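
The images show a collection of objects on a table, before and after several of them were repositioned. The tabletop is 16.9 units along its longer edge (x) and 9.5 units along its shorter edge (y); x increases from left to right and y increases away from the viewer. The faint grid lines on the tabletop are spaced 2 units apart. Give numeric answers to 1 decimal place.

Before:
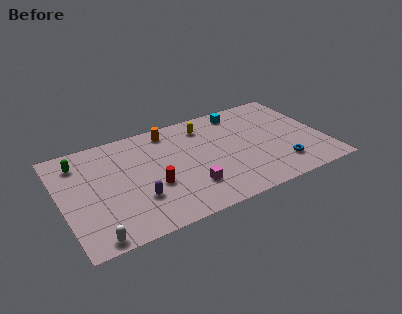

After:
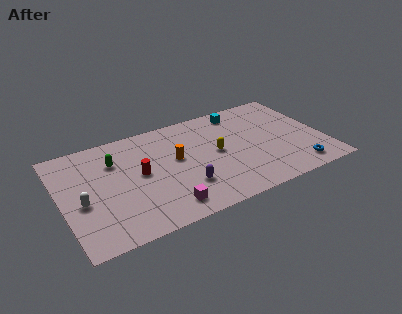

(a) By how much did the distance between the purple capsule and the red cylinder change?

+2.2

Before: roughly 1.3 units apart; after: 3.5. That's 2.2 units further apart.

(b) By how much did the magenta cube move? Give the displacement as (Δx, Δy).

(-1.7, -1.0)

The magenta cube started near (7.9, 2.5) and ended near (6.2, 1.5).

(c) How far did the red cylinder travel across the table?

1.6

The red cylinder moved from about (5.7, 3.6) to (5.0, 5.0), a distance of √(0.7² + 1.4²) ≈ 1.6.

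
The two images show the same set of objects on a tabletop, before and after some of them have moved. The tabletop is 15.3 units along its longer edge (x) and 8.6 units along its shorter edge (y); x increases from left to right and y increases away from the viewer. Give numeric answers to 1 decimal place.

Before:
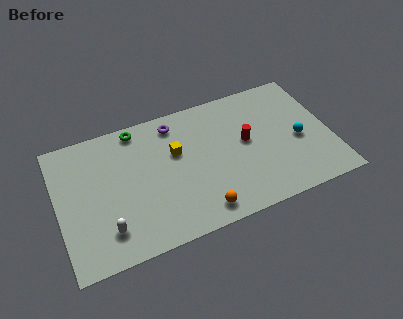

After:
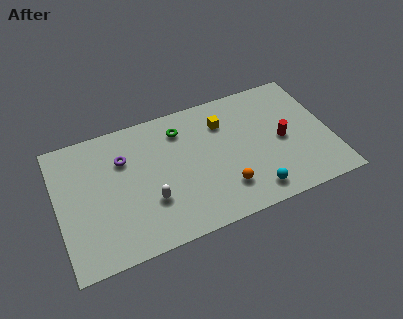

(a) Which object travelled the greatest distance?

the cyan sphere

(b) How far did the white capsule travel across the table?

2.7

The white capsule moved from about (2.5, 1.9) to (5.0, 2.8), a distance of √(2.5² + 0.9²) ≈ 2.7.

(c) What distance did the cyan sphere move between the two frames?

3.8

The cyan sphere moved from about (13.5, 3.8) to (10.6, 1.3), a distance of √(2.9² + 2.5²) ≈ 3.8.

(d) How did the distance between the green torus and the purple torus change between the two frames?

+1.3

Before: roughly 2.1 units apart; after: 3.4. That's 1.3 units further apart.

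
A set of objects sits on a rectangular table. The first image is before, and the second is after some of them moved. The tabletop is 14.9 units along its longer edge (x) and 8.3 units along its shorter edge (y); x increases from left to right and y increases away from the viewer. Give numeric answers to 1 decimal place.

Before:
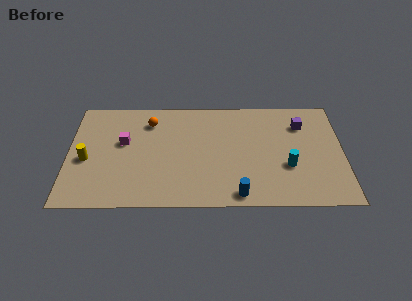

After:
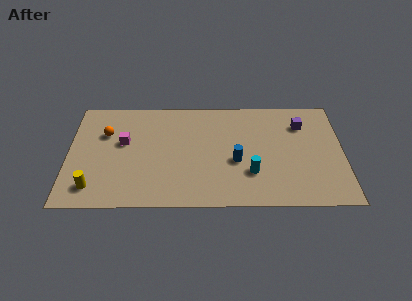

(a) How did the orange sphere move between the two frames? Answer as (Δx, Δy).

(-2.4, -0.9)

The orange sphere was at about (4.4, 6.5) and moved to about (2.0, 5.6).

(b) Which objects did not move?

the magenta cube and the purple cube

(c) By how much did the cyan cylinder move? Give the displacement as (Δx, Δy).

(-2.0, -0.5)

The cyan cylinder started near (11.9, 3.0) and ended near (9.9, 2.5).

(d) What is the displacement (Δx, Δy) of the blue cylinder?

(-0.1, 2.5)

The blue cylinder was at about (9.2, 0.9) and moved to about (9.1, 3.4).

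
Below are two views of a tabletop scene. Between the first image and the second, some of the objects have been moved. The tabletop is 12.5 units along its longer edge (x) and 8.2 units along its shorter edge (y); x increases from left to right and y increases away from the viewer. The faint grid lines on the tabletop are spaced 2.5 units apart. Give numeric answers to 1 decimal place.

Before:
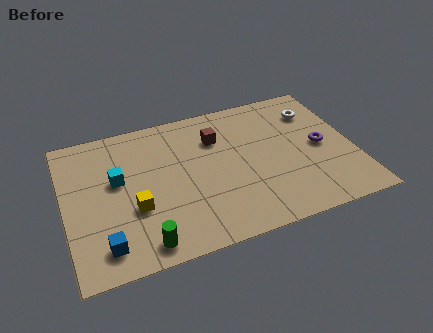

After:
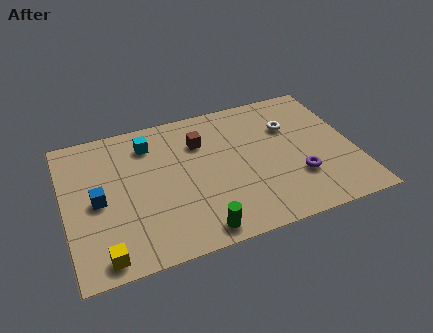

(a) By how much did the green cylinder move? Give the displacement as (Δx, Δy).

(2.3, -0.1)

The green cylinder was at about (3.1, 1.0) and moved to about (5.4, 0.9).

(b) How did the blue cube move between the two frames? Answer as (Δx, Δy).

(-0.1, 2.5)

The blue cube was at about (1.5, 1.4) and moved to about (1.4, 3.9).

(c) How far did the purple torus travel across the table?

1.9

The purple torus was near (11.1, 4.0) before and (9.9, 2.5) after, so it travelled √(1.2² + 1.5²) ≈ 1.9 units.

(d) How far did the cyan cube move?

2.3

The cyan cube was near (2.3, 4.8) before and (3.8, 6.5) after, so it travelled √(1.5² + 1.7²) ≈ 2.3 units.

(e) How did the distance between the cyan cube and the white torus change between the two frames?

-2.7

They were about 8.9 units apart before and 6.2 after — 2.7 units closer together.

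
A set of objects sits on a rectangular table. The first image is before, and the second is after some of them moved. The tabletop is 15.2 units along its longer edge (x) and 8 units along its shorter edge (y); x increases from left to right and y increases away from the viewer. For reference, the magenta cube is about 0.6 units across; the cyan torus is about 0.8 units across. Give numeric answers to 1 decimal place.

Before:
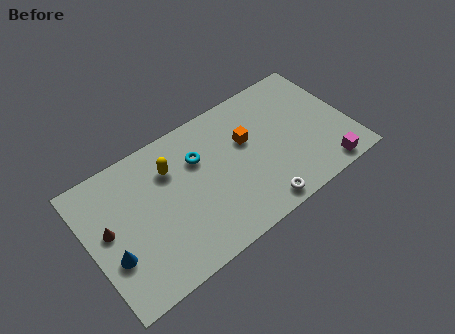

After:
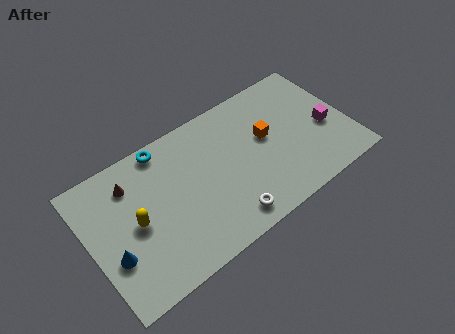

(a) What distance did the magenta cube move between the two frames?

2.6

The magenta cube moved from about (13.3, 0.9) to (13.9, 3.4), a distance of √(0.6² + 2.5²) ≈ 2.6.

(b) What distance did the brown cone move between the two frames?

2.4

The brown cone moved from about (1.1, 4.4) to (2.7, 6.2), a distance of √(1.6² + 1.8²) ≈ 2.4.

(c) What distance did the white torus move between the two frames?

1.8

The white torus was near (9.3, 0.9) before and (7.5, 1.2) after, so it travelled √(1.8² + 0.3²) ≈ 1.8 units.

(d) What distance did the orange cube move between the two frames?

1.2

The orange cube was near (9.4, 5.0) before and (10.5, 4.6) after, so it travelled √(1.1² + 0.4²) ≈ 1.2 units.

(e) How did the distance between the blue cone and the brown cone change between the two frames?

+2.2

They were about 1.6 units apart before and 3.8 after — 2.2 units further apart.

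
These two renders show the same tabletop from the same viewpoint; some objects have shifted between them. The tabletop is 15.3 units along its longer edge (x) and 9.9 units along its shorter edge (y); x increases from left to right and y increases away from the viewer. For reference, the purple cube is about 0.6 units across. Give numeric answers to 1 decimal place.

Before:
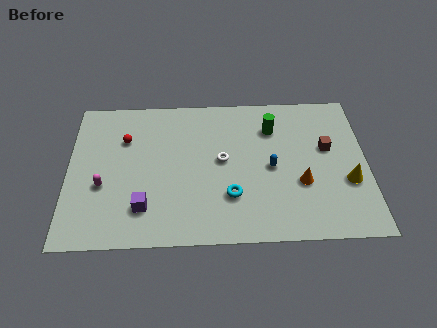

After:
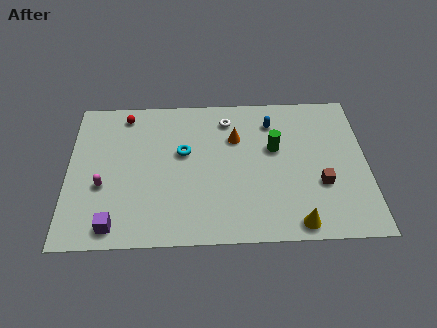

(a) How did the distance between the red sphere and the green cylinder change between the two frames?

+0.5

Before: roughly 7.6 units apart; after: 8.1. That's 0.5 units further apart.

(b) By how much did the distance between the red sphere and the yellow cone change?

-0.3

The distance was about 11.9 in the first image and 11.6 in the second, so they moved 0.3 units closer together.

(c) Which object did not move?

the magenta capsule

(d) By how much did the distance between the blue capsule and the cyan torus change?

+2.2

Before: roughly 2.8 units apart; after: 5.0. That's 2.2 units further apart.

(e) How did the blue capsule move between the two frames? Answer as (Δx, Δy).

(0.1, 3.1)

From the two frames, the blue capsule sits at roughly (10.4, 4.7) before and (10.5, 7.8) after.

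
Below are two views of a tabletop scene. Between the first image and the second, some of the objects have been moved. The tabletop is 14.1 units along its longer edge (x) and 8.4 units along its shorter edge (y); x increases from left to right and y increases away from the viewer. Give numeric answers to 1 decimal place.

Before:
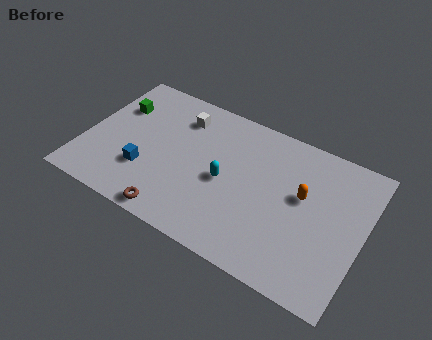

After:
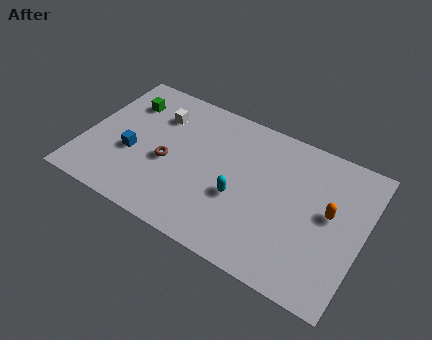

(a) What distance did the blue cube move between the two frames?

1.1

From (3.3, 2.6) to (2.5, 3.3), the blue cube covered √(0.8² + 0.7²) ≈ 1.1 units.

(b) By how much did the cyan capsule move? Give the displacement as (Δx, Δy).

(0.8, -0.6)

The cyan capsule was at about (7.2, 3.9) and moved to about (8.0, 3.3).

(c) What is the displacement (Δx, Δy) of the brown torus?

(-0.8, 2.8)

From the two frames, the brown torus sits at roughly (5.1, 0.8) before and (4.3, 3.6) after.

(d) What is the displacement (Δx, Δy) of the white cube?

(-1.1, -0.4)

From the two frames, the white cube sits at roughly (4.5, 6.6) before and (3.4, 6.2) after.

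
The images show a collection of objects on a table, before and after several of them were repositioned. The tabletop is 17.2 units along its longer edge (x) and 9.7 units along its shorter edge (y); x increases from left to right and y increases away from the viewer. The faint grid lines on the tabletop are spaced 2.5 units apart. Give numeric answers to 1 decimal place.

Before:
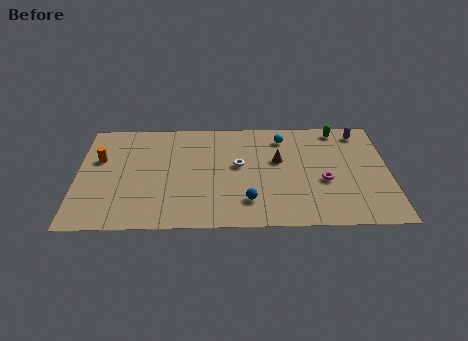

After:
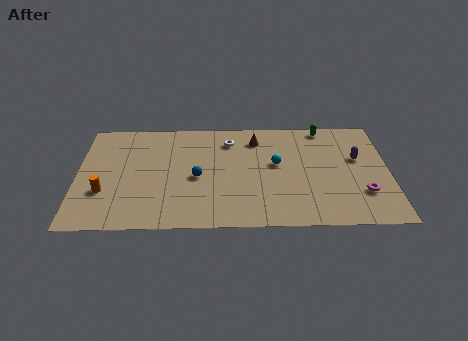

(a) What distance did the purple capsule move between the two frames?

2.4

The purple capsule was near (15.7, 8.3) before and (15.5, 5.9) after, so it travelled √(0.2² + 2.4²) ≈ 2.4 units.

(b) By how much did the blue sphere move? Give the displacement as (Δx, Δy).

(-2.8, 2.2)

From the two frames, the blue sphere sits at roughly (9.4, 2.2) before and (6.6, 4.4) after.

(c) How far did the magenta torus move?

2.4

From (13.6, 3.9) to (15.7, 2.8), the magenta torus covered √(2.1² + 1.1²) ≈ 2.4 units.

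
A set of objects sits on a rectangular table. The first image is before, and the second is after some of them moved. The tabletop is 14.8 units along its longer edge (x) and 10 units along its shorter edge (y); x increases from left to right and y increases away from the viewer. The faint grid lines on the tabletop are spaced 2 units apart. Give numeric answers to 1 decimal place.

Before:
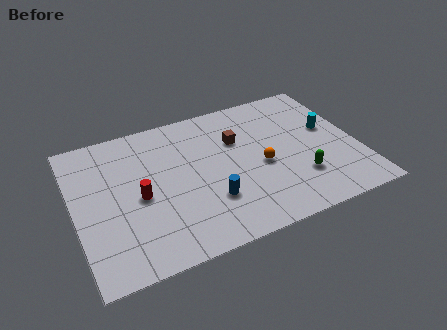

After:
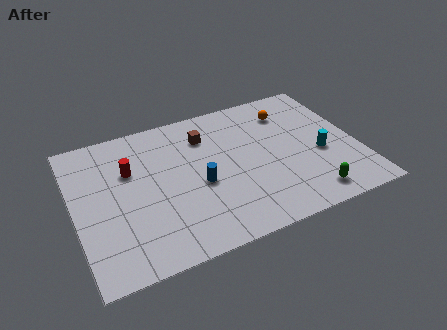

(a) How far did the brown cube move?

1.8

The brown cube was near (8.7, 6.7) before and (7.1, 7.6) after, so it travelled √(1.6² + 0.9²) ≈ 1.8 units.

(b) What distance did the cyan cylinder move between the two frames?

1.8

The cyan cylinder was near (13.5, 5.8) before and (12.8, 4.1) after, so it travelled √(0.7² + 1.7²) ≈ 1.8 units.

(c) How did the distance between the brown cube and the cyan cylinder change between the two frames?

+1.8

They were about 4.9 units apart before and 6.7 after — 1.8 units further apart.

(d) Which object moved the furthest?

the orange sphere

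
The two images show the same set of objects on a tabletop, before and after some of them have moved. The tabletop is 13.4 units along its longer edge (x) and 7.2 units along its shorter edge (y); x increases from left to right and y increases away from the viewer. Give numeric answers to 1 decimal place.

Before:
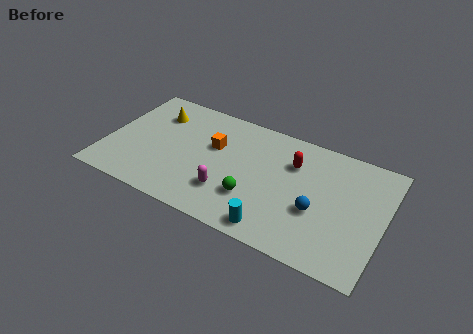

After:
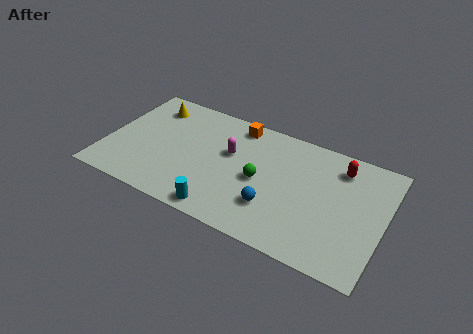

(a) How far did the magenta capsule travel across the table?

2.4

The magenta capsule was near (6.1, 2.0) before and (5.9, 4.4) after, so it travelled √(0.2² + 2.4²) ≈ 2.4 units.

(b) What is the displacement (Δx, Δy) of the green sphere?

(0.2, 1.2)

From the two frames, the green sphere sits at roughly (7.3, 2.2) before and (7.5, 3.4) after.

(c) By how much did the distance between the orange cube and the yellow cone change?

+1.1

The distance was about 3.1 in the first image and 4.2 in the second, so they moved 1.1 units further apart.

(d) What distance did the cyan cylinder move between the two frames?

2.5

The cyan cylinder moved from about (8.5, 0.9) to (6.0, 0.8), a distance of √(2.5² + 0.1²) ≈ 2.5.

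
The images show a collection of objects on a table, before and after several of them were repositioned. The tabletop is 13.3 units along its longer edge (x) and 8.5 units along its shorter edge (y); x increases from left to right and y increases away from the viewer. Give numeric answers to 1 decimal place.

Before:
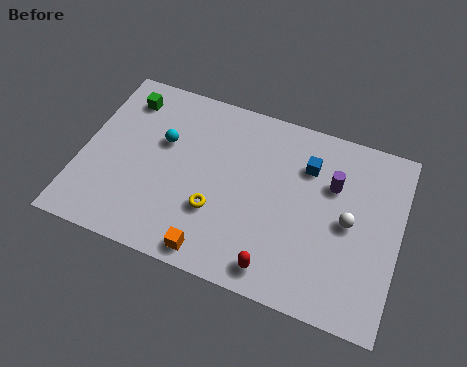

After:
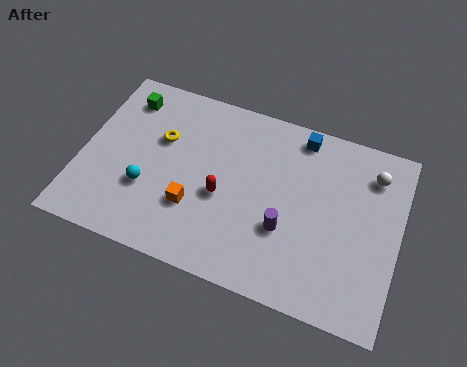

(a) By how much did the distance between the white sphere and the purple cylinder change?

+3.3

Before: roughly 1.7 units apart; after: 5.0. That's 3.3 units further apart.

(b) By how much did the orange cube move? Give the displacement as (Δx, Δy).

(-1.0, 1.8)

The orange cube was at about (5.9, 0.9) and moved to about (4.9, 2.7).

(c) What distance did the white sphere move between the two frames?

2.6

The white sphere was near (11.2, 4.2) before and (12.0, 6.7) after, so it travelled √(0.8² + 2.5²) ≈ 2.6 units.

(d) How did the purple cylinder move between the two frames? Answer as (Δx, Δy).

(-1.7, -2.7)

From the two frames, the purple cylinder sits at roughly (10.4, 5.7) before and (8.7, 3.0) after.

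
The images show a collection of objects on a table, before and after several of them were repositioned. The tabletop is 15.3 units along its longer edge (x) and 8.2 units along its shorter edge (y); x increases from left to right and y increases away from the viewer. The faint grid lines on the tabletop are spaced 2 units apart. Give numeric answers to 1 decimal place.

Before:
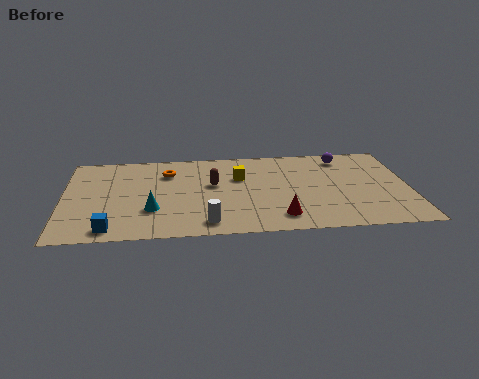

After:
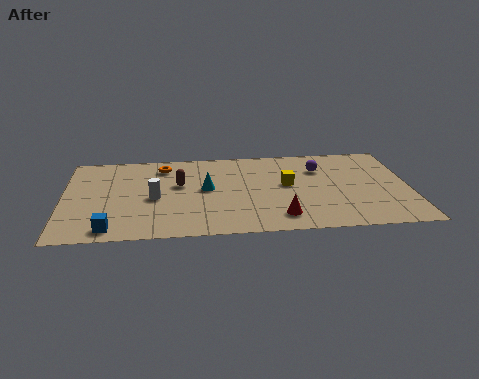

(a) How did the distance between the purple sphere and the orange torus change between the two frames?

-0.9

Before: roughly 7.9 units apart; after: 7.0. That's 0.9 units closer together.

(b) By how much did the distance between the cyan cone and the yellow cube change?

-1.2

The distance was about 4.8 in the first image and 3.6 in the second, so they moved 1.2 units closer together.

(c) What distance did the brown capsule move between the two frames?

1.5

The brown capsule moved from about (6.6, 4.8) to (5.1, 4.9), a distance of √(1.5² + 0.1²) ≈ 1.5.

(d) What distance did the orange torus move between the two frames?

0.6

The orange torus moved from about (4.6, 6.1) to (4.4, 6.7), a distance of √(0.2² + 0.6²) ≈ 0.6.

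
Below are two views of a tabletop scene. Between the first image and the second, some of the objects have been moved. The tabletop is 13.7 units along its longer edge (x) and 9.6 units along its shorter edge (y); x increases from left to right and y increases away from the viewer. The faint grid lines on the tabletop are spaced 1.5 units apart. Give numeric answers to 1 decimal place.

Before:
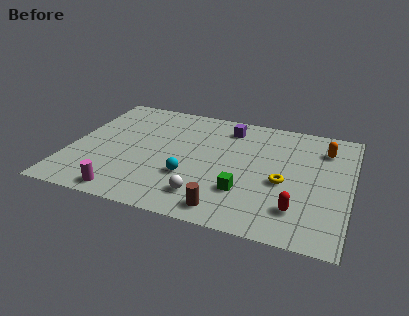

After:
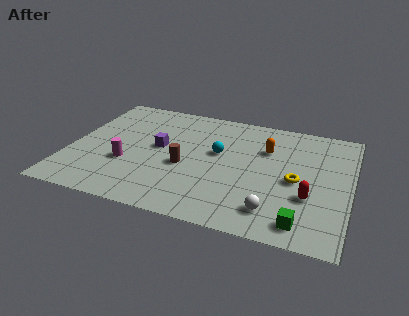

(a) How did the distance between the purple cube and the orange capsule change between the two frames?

+0.6

Before: roughly 4.8 units apart; after: 5.4. That's 0.6 units further apart.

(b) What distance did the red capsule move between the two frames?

1.2

The red capsule was near (11.3, 2.2) before and (11.8, 3.3) after, so it travelled √(0.5² + 1.1²) ≈ 1.2 units.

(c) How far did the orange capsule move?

2.9

The orange capsule was near (12.3, 7.4) before and (9.5, 6.6) after, so it travelled √(2.8² + 0.8²) ≈ 2.9 units.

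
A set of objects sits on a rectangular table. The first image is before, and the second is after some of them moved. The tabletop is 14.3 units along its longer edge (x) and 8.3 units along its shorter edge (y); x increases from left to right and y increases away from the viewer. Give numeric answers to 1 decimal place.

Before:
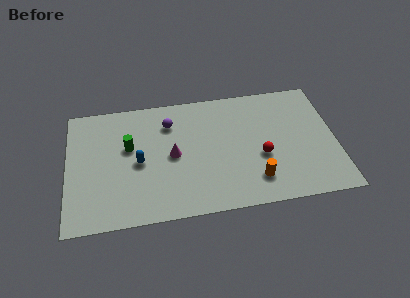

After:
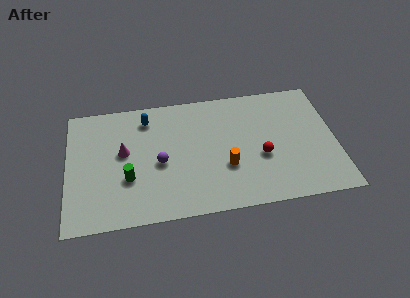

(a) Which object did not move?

the red sphere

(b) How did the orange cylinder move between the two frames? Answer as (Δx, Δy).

(-1.5, 1.1)

From the two frames, the orange cylinder sits at roughly (9.9, 1.8) before and (8.4, 2.9) after.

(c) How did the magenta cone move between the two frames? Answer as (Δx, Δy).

(-2.6, 0.6)

From the two frames, the magenta cone sits at roughly (5.6, 4.1) before and (3.0, 4.7) after.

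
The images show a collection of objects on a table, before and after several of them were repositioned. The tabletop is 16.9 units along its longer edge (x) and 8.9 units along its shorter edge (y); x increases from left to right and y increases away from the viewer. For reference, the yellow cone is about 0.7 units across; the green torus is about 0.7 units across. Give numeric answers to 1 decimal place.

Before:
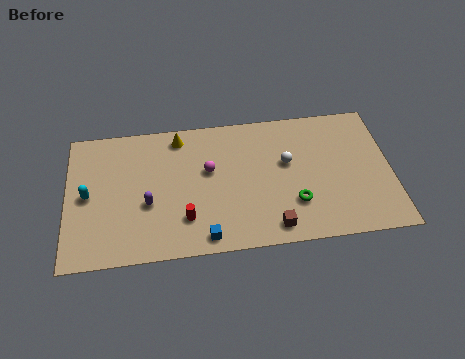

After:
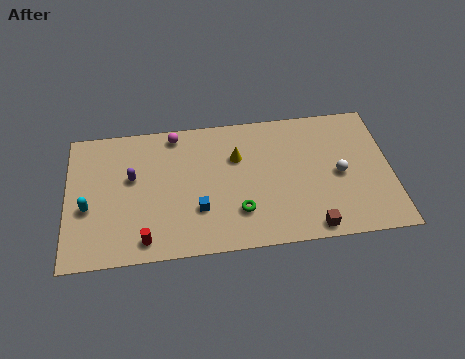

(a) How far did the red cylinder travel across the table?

2.4

From (6.1, 2.3) to (4.0, 1.2), the red cylinder covered √(2.1² + 1.1²) ≈ 2.4 units.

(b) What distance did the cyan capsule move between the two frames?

0.8

The cyan capsule was near (1.1, 4.4) before and (1.1, 3.6) after, so it travelled √(0.0² + 0.8²) ≈ 0.8 units.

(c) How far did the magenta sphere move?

3.1

From (7.4, 5.3) to (5.7, 7.9), the magenta sphere covered √(1.7² + 2.6²) ≈ 3.1 units.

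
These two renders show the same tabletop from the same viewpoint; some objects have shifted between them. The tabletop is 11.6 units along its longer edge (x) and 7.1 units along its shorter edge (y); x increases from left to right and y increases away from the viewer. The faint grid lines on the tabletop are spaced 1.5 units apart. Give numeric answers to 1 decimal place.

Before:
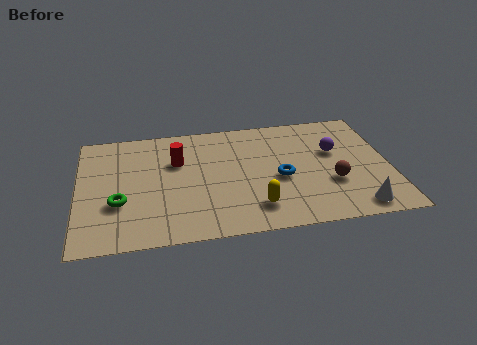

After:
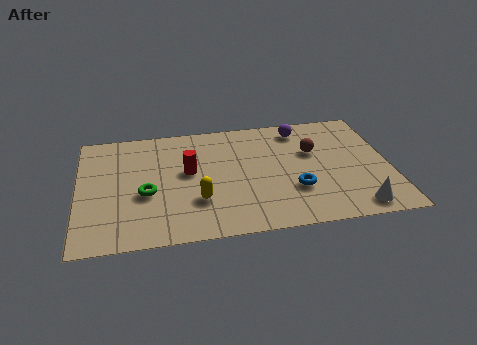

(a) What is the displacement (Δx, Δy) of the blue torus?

(0.5, -0.8)

From the two frames, the blue torus sits at roughly (7.5, 3.1) before and (8.0, 2.3) after.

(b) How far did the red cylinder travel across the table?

0.8

The red cylinder moved from about (3.7, 4.7) to (4.1, 4.0), a distance of √(0.4² + 0.7²) ≈ 0.8.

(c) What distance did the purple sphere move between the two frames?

2.0

The purple sphere moved from about (9.6, 4.4) to (8.4, 6.0), a distance of √(1.2² + 1.6²) ≈ 2.0.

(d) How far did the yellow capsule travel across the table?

2.2

The yellow capsule was near (6.5, 1.5) before and (4.4, 2.2) after, so it travelled √(2.1² + 0.7²) ≈ 2.2 units.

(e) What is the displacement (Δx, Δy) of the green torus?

(1.0, 0.4)

From the two frames, the green torus sits at roughly (1.5, 2.5) before and (2.5, 2.9) after.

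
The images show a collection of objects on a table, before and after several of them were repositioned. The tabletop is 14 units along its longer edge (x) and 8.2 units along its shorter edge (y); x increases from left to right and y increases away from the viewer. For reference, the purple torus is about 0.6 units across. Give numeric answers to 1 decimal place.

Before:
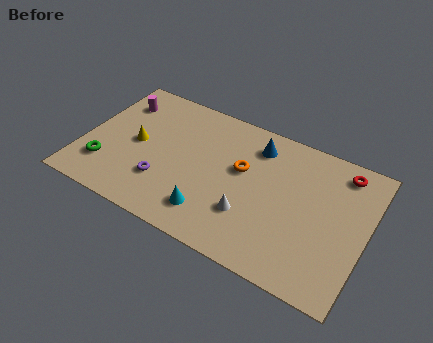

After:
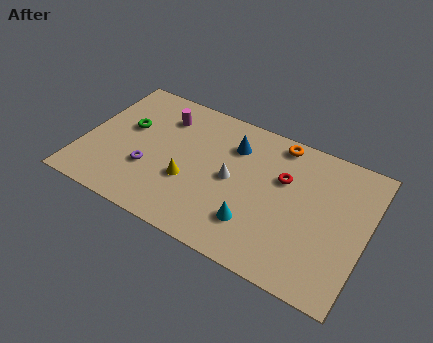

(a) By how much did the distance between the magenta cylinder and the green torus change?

-2.1

The distance was about 4.2 in the first image and 2.1 in the second, so they moved 2.1 units closer together.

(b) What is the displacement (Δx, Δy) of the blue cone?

(-1.1, -0.5)

From the two frames, the blue cone sits at roughly (8.3, 6.6) before and (7.2, 6.1) after.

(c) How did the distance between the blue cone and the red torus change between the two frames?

-1.5

The distance was about 4.2 in the first image and 2.7 in the second, so they moved 1.5 units closer together.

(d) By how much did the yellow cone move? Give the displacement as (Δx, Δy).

(2.8, -1.1)

The yellow cone started near (2.6, 4.1) and ended near (5.4, 3.0).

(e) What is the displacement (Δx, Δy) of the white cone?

(-1.1, 1.6)

From the two frames, the white cone sits at roughly (8.5, 2.5) before and (7.4, 4.1) after.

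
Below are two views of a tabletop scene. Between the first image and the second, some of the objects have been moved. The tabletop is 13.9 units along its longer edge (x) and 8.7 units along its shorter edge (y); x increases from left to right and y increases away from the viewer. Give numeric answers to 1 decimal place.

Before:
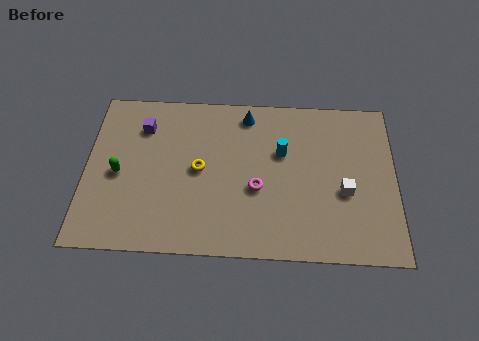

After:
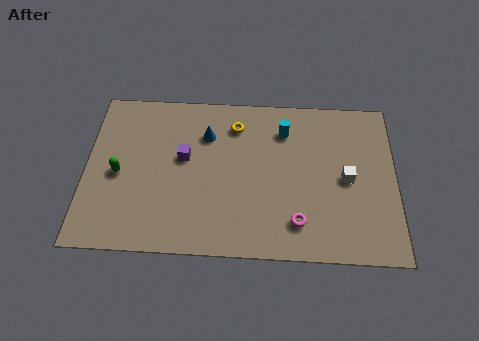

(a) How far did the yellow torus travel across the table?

3.0

The yellow torus moved from about (5.1, 4.4) to (6.7, 6.9), a distance of √(1.6² + 2.5²) ≈ 3.0.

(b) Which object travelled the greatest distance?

the yellow torus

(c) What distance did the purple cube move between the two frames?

2.5

From (2.5, 6.6) to (4.4, 5.0), the purple cube covered √(1.9² + 1.6²) ≈ 2.5 units.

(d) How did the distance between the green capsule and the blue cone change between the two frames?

-2.2

The distance was about 6.7 in the first image and 4.5 in the second, so they moved 2.2 units closer together.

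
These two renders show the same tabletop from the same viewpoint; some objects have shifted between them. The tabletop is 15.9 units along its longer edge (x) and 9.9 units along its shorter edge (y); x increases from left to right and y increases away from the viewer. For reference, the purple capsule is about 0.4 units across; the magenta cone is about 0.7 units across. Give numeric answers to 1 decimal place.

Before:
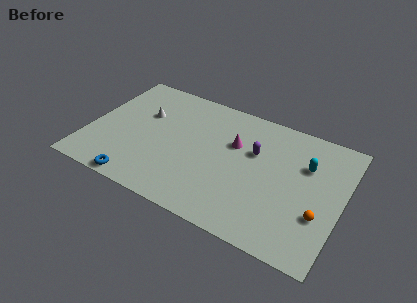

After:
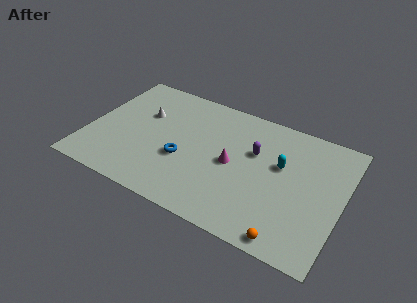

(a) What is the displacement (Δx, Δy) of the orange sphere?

(-1.6, -2.4)

From the two frames, the orange sphere sits at roughly (14.7, 3.3) before and (13.1, 0.9) after.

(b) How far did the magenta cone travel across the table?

1.6

From (9.0, 6.4) to (9.1, 4.8), the magenta cone covered √(0.1² + 1.6²) ≈ 1.6 units.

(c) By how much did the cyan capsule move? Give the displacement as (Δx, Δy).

(-1.5, -0.7)

The cyan capsule started near (13.5, 6.7) and ended near (12.0, 6.0).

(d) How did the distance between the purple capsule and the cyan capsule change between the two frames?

-1.5

The distance was about 3.2 in the first image and 1.7 in the second, so they moved 1.5 units closer together.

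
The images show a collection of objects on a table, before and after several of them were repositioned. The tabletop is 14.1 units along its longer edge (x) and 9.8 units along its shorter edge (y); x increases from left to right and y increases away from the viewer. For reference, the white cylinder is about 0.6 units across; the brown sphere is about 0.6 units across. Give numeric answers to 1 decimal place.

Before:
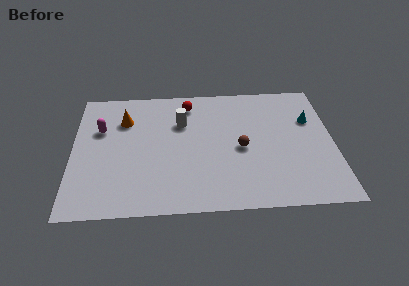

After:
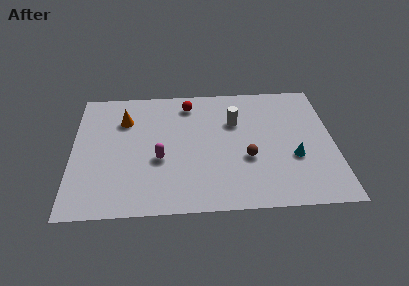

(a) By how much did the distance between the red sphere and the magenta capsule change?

-0.5

Before: roughly 5.1 units apart; after: 4.6. That's 0.5 units closer together.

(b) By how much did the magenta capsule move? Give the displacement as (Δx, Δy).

(3.2, -2.5)

From the two frames, the magenta capsule sits at roughly (1.5, 6.4) before and (4.7, 3.9) after.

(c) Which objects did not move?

the orange cone and the red sphere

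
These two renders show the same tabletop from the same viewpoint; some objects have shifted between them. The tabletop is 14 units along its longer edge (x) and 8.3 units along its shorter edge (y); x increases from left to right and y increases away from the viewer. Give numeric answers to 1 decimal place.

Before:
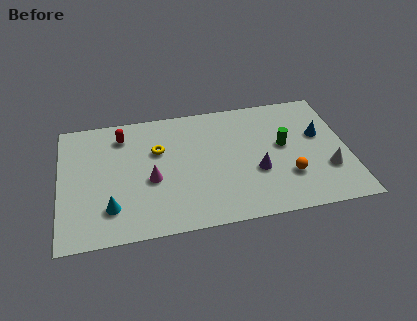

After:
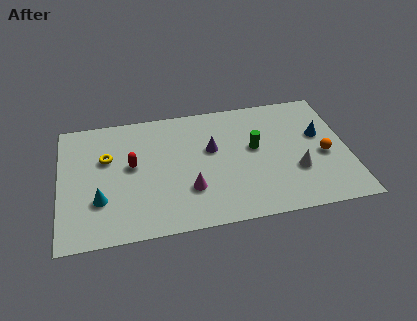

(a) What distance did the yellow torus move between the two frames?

2.5

From (4.8, 5.4) to (2.3, 5.3), the yellow torus covered √(2.5² + 0.1²) ≈ 2.5 units.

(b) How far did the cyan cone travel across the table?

0.8

The cyan cone was near (2.4, 2.0) before and (1.9, 2.6) after, so it travelled √(0.5² + 0.6²) ≈ 0.8 units.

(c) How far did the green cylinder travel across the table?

1.4

From (10.9, 4.6) to (9.5, 4.7), the green cylinder covered √(1.4² + 0.1²) ≈ 1.4 units.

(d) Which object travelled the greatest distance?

the purple cone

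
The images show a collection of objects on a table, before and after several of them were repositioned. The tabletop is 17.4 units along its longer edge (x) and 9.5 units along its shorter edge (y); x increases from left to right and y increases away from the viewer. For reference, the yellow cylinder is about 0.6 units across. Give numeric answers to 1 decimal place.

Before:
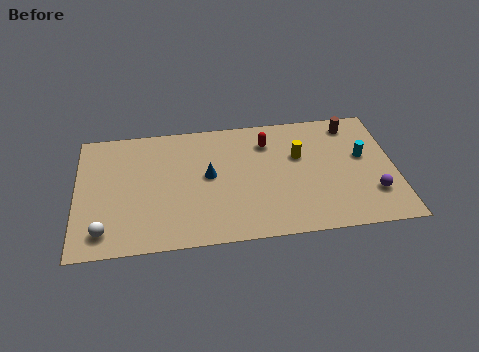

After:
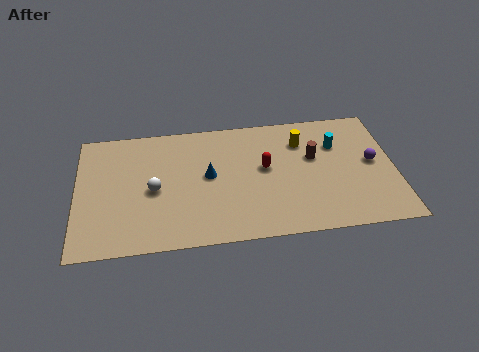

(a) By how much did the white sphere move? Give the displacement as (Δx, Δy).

(2.7, 2.8)

The white sphere was at about (1.5, 1.6) and moved to about (4.2, 4.4).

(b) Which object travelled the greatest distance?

the white sphere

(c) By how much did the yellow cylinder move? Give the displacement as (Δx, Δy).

(0.2, 1.1)

From the two frames, the yellow cylinder sits at roughly (12.2, 6.0) before and (12.4, 7.1) after.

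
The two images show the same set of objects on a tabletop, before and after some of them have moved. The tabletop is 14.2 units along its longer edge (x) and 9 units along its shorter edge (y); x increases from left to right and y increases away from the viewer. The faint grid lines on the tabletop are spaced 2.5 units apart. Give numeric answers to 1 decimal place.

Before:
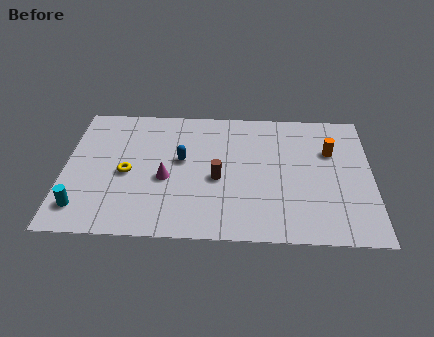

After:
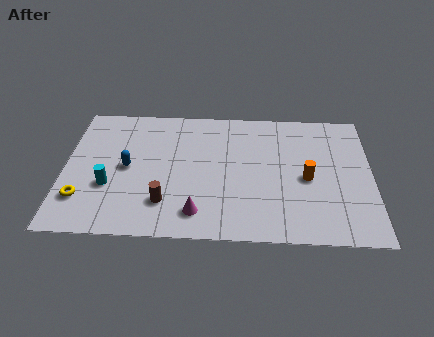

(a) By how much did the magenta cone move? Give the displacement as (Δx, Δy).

(1.5, -2.2)

The magenta cone started near (4.7, 3.8) and ended near (6.2, 1.6).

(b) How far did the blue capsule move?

2.6

The blue capsule was near (5.4, 5.1) before and (2.9, 4.5) after, so it travelled √(2.5² + 0.6²) ≈ 2.6 units.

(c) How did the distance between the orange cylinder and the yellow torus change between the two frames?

+0.9

They were about 9.6 units apart before and 10.5 after — 0.9 units further apart.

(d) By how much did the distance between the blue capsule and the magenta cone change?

+2.9

The distance was about 1.5 in the first image and 4.4 in the second, so they moved 2.9 units further apart.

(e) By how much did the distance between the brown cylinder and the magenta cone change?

-0.8

They were about 2.4 units apart before and 1.6 after — 0.8 units closer together.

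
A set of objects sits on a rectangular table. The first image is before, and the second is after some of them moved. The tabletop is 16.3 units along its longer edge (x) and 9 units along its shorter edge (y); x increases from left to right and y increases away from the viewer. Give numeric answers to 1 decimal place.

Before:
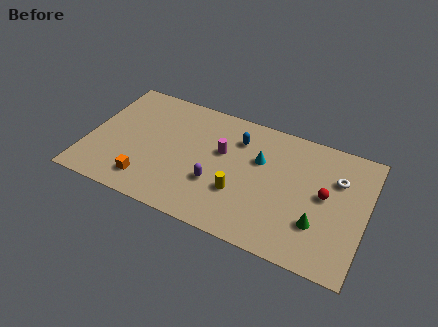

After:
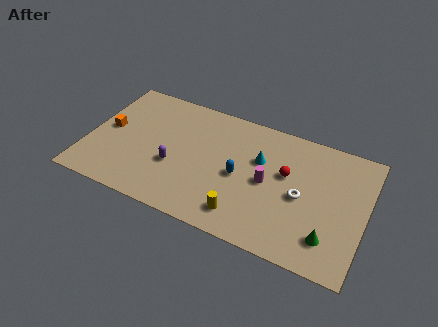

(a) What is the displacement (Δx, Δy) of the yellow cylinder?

(0.4, -1.4)

The yellow cylinder started near (9.1, 3.0) and ended near (9.5, 1.6).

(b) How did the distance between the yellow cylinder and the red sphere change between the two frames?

-0.8

They were about 5.1 units apart before and 4.3 after — 0.8 units closer together.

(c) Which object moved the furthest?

the orange cube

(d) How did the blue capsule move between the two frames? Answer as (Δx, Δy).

(0.4, -2.6)

The blue capsule was at about (8.6, 6.8) and moved to about (9.0, 4.2).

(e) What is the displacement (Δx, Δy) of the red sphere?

(-2.3, 0.6)

The red sphere was at about (13.9, 4.8) and moved to about (11.6, 5.4).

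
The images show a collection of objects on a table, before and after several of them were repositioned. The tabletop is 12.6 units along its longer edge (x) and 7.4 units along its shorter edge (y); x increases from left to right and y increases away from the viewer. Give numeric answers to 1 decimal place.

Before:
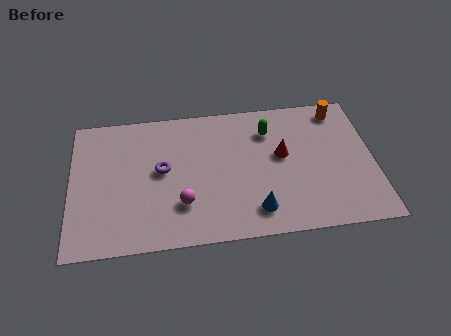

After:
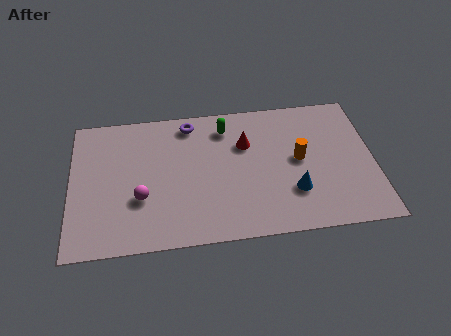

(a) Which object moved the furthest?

the orange cylinder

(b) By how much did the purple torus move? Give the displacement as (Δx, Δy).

(1.2, 2.4)

The purple torus started near (3.8, 4.0) and ended near (5.0, 6.4).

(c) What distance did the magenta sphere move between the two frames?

1.8

The magenta sphere was near (4.6, 2.1) before and (2.9, 2.6) after, so it travelled √(1.7² + 0.5²) ≈ 1.8 units.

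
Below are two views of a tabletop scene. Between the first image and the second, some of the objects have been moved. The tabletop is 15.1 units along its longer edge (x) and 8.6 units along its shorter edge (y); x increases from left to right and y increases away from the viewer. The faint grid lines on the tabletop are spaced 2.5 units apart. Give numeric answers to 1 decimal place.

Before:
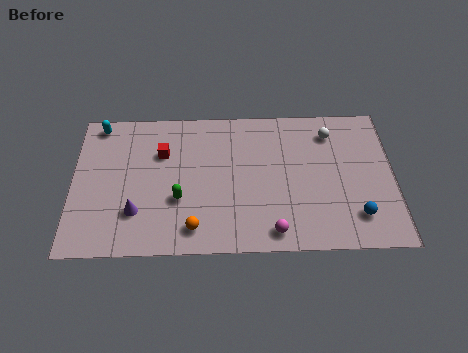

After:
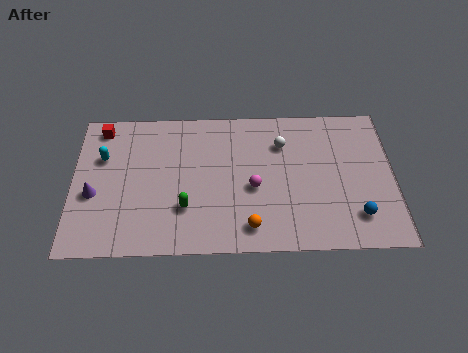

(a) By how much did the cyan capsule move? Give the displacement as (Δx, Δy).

(0.2, -2.0)

The cyan capsule started near (1.2, 7.7) and ended near (1.4, 5.7).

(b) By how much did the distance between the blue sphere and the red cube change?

+3.3

They were about 9.9 units apart before and 13.2 after — 3.3 units further apart.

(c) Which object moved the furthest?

the red cube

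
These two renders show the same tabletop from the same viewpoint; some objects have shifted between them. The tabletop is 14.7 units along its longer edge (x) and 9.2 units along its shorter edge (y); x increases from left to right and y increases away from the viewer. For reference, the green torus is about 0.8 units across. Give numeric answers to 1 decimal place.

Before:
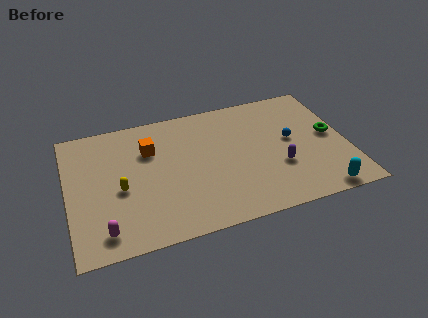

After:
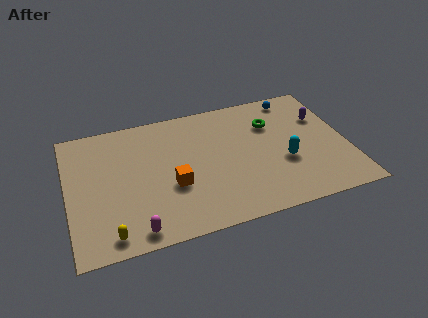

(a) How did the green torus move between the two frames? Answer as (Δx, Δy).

(-3.0, 1.7)

The green torus started near (13.9, 4.8) and ended near (10.9, 6.5).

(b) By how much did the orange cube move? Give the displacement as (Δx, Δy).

(1.0, -2.9)

From the two frames, the orange cube sits at roughly (4.4, 6.4) before and (5.4, 3.5) after.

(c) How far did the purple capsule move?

4.0

The purple capsule was near (11.0, 3.2) before and (13.6, 6.2) after, so it travelled √(2.6² + 3.0²) ≈ 4.0 units.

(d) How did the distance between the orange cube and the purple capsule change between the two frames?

+1.3

Before: roughly 7.3 units apart; after: 8.6. That's 1.3 units further apart.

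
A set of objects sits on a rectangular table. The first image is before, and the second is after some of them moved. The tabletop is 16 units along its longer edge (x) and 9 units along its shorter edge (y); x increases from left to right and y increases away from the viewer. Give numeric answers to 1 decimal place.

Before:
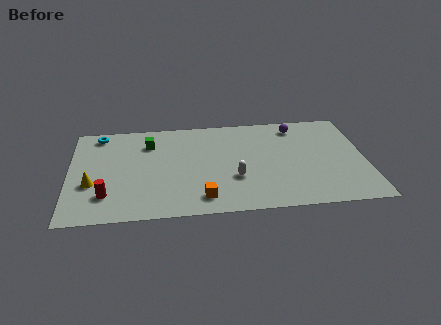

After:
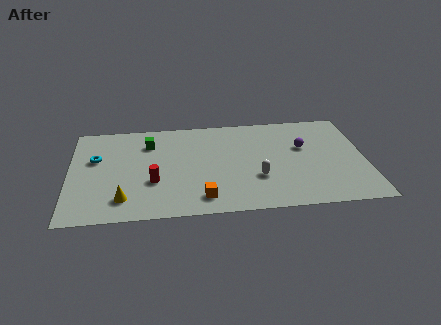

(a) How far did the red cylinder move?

2.7

The red cylinder was near (2.0, 2.2) before and (4.5, 3.2) after, so it travelled √(2.5² + 1.0²) ≈ 2.7 units.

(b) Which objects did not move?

the orange cube and the green cube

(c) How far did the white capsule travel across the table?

1.2

From (8.9, 3.1) to (10.1, 3.0), the white capsule covered √(1.2² + 0.1²) ≈ 1.2 units.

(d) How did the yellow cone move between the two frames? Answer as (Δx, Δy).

(1.7, -1.5)

The yellow cone started near (1.2, 3.3) and ended near (2.9, 1.8).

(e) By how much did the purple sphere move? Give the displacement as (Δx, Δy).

(0.3, -2.0)

The purple sphere started near (12.4, 7.6) and ended near (12.7, 5.6).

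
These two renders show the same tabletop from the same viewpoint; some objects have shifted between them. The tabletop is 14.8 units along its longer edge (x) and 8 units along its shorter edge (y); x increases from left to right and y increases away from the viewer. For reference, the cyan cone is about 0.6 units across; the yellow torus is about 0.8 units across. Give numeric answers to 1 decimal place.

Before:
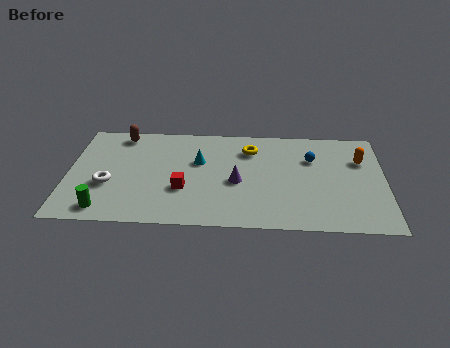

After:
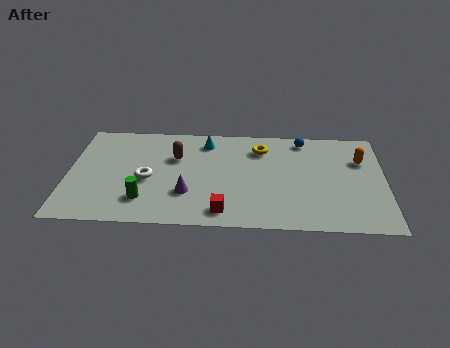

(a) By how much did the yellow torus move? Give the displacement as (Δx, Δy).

(0.5, 0.1)

The yellow torus started near (8.5, 6.1) and ended near (9.0, 6.2).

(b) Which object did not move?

the orange capsule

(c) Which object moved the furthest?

the brown capsule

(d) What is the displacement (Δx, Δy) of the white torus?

(1.8, 0.5)

From the two frames, the white torus sits at roughly (1.9, 3.0) before and (3.7, 3.5) after.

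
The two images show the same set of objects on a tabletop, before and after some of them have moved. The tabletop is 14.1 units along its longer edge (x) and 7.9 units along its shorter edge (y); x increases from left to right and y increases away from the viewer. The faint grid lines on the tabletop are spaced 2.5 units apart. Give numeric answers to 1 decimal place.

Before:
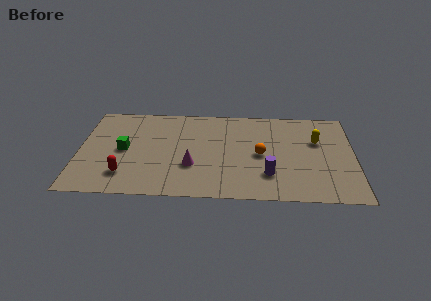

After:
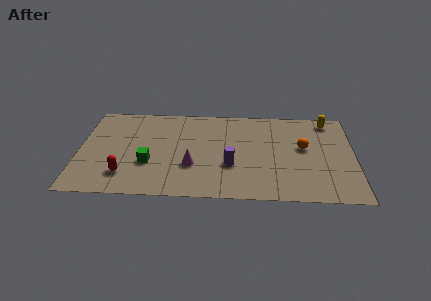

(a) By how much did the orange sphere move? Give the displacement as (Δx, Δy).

(2.2, 0.7)

The orange sphere was at about (9.3, 3.8) and moved to about (11.5, 4.5).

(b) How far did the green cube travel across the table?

1.7

The green cube was near (2.3, 3.9) before and (3.6, 2.8) after, so it travelled √(1.3² + 1.1²) ≈ 1.7 units.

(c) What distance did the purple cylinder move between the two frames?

2.0

The purple cylinder was near (9.7, 2.1) before and (7.8, 2.8) after, so it travelled √(1.9² + 0.7²) ≈ 2.0 units.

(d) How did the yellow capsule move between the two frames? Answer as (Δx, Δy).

(0.6, 1.8)

From the two frames, the yellow capsule sits at roughly (12.2, 5.1) before and (12.8, 6.9) after.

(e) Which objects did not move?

the red capsule and the magenta cone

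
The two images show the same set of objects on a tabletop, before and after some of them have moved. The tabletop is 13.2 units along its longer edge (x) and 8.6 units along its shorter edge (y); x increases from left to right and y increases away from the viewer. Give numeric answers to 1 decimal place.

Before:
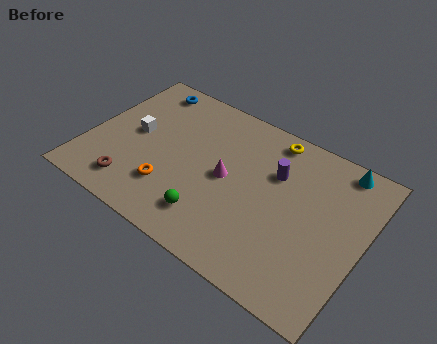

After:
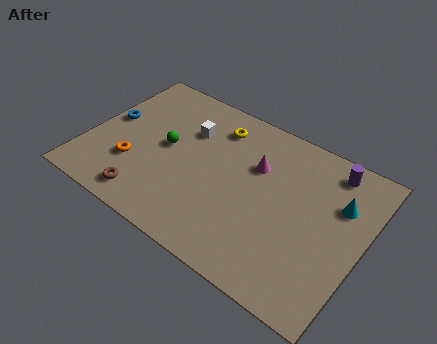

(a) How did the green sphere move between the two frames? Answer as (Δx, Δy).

(-2.7, 2.7)

The green sphere was at about (6.4, 1.8) and moved to about (3.7, 4.5).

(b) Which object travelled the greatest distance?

the green sphere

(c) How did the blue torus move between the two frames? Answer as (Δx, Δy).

(-1.2, -2.8)

From the two frames, the blue torus sits at roughly (2.0, 7.5) before and (0.8, 4.7) after.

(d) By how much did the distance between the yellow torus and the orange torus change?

-1.3

The distance was about 6.6 in the first image and 5.3 in the second, so they moved 1.3 units closer together.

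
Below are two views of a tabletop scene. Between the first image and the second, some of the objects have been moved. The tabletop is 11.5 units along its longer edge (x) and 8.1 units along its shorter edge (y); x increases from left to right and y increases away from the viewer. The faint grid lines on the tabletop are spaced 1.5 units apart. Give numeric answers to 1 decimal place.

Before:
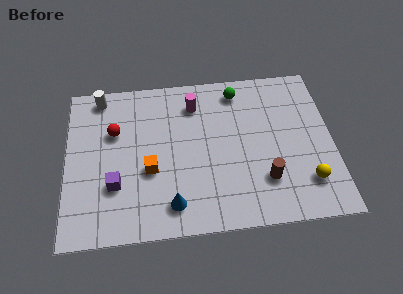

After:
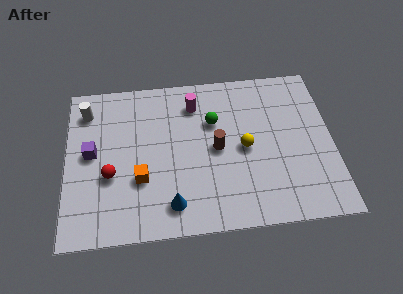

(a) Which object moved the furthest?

the yellow sphere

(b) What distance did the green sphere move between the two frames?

1.9

The green sphere moved from about (7.5, 6.9) to (6.4, 5.4), a distance of √(1.1² + 1.5²) ≈ 1.9.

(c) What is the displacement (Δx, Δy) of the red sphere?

(-0.2, -2.2)

From the two frames, the red sphere sits at roughly (2.1, 5.3) before and (1.9, 3.1) after.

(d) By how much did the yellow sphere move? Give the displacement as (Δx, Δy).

(-2.6, 2.0)

The yellow sphere was at about (10.3, 1.9) and moved to about (7.7, 3.9).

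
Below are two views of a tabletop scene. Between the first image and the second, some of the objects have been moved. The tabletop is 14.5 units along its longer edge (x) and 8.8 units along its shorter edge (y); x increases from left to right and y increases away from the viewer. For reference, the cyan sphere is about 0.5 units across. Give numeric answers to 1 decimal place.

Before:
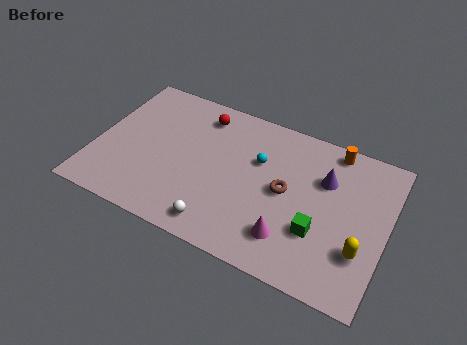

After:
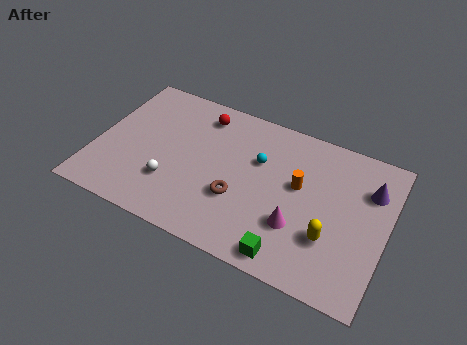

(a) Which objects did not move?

the cyan sphere and the red sphere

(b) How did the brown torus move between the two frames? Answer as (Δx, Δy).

(-2.2, -1.4)

From the two frames, the brown torus sits at roughly (9.5, 4.5) before and (7.3, 3.1) after.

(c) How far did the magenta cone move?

0.9

The magenta cone moved from about (10.0, 2.0) to (10.3, 2.8), a distance of √(0.3² + 0.8²) ≈ 0.9.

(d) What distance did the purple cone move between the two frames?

2.2

The purple cone was near (11.3, 6.0) before and (13.5, 6.3) after, so it travelled √(2.2² + 0.3²) ≈ 2.2 units.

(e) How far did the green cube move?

2.2

The green cube was near (11.3, 2.9) before and (10.1, 1.0) after, so it travelled √(1.2² + 1.9²) ≈ 2.2 units.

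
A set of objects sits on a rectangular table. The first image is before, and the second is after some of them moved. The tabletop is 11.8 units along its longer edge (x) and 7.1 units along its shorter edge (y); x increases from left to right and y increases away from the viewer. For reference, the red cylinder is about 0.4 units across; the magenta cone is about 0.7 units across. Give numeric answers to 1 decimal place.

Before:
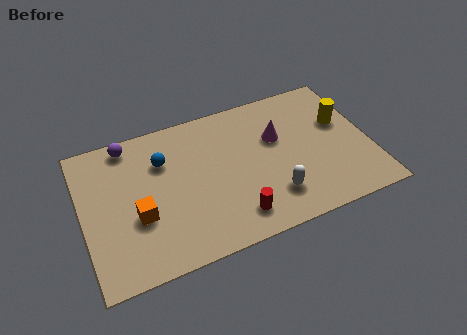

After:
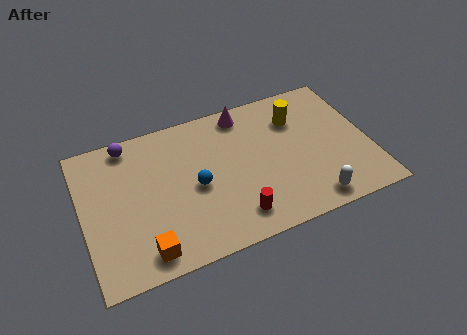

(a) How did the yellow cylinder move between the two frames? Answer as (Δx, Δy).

(-1.8, 0.8)

From the two frames, the yellow cylinder sits at roughly (10.8, 4.4) before and (9.0, 5.2) after.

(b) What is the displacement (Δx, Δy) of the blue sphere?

(1.2, -1.7)

The blue sphere started near (3.4, 5.0) and ended near (4.6, 3.3).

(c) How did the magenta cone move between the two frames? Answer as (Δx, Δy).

(-1.2, 1.7)

The magenta cone was at about (8.1, 4.5) and moved to about (6.9, 6.2).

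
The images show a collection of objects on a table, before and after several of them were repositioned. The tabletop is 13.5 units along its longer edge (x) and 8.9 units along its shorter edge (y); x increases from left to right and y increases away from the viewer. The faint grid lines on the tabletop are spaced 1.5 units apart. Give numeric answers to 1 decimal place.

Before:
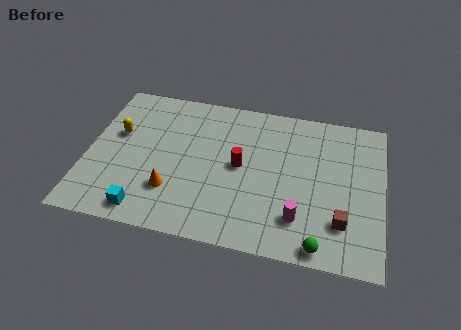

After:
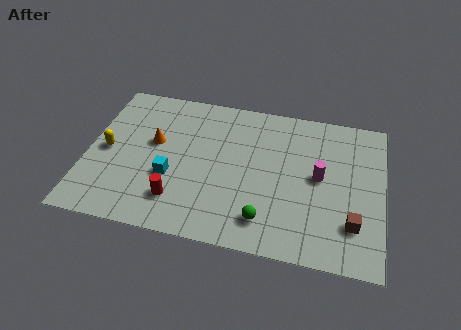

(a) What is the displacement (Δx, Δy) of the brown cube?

(0.5, 0.0)

The brown cube started near (11.7, 2.3) and ended near (12.2, 2.3).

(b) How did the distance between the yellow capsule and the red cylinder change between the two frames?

-1.7

They were about 5.8 units apart before and 4.1 after — 1.7 units closer together.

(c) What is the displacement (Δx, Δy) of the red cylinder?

(-2.7, -2.6)

From the two frames, the red cylinder sits at roughly (7.0, 4.6) before and (4.3, 2.0) after.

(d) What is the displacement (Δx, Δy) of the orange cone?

(-1.0, 2.7)

The orange cone was at about (4.0, 2.5) and moved to about (3.0, 5.2).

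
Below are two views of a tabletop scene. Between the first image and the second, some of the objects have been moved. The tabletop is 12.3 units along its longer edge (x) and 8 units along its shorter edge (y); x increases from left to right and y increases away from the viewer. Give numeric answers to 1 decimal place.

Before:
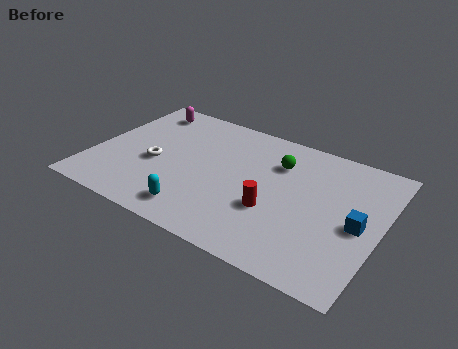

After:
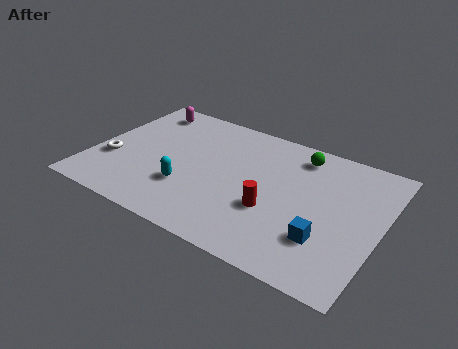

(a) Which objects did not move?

the red cylinder and the magenta capsule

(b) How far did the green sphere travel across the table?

1.2

From (7.7, 5.8) to (8.5, 6.7), the green sphere covered √(0.8² + 0.9²) ≈ 1.2 units.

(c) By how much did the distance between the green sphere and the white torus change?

+3.0

Before: roughly 5.5 units apart; after: 8.5. That's 3.0 units further apart.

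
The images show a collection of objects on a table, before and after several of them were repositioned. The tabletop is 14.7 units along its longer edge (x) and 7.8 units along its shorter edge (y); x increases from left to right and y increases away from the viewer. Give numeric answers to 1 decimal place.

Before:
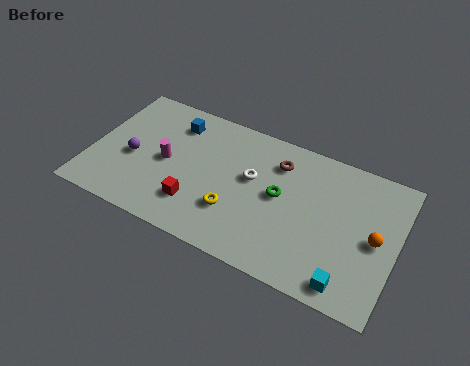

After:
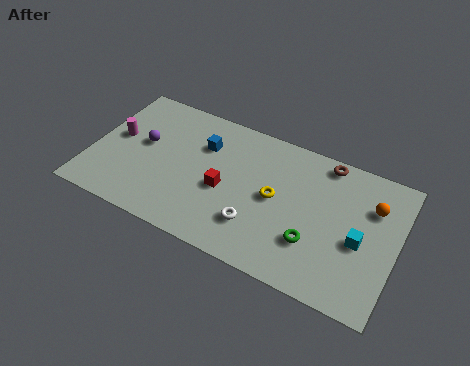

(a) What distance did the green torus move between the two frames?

2.5

The green torus moved from about (9.1, 4.2) to (10.9, 2.4), a distance of √(1.8² + 1.8²) ≈ 2.5.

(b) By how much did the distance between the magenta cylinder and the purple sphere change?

-0.3

Before: roughly 1.6 units apart; after: 1.3. That's 0.3 units closer together.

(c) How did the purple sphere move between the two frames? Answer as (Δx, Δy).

(0.4, 1.0)

The purple sphere started near (2.0, 3.4) and ended near (2.4, 4.4).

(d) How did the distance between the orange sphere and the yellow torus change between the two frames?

-2.0

Before: roughly 6.7 units apart; after: 4.7. That's 2.0 units closer together.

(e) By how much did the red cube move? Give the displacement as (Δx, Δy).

(1.2, 1.4)

The red cube was at about (5.3, 2.0) and moved to about (6.5, 3.4).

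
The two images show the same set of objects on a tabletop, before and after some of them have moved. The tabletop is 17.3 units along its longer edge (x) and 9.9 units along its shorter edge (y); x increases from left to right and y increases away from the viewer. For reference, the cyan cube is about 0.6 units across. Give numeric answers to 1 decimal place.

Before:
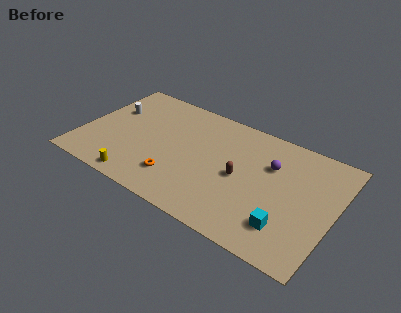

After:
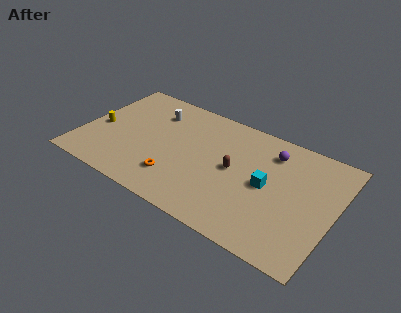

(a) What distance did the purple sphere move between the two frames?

1.1

The purple sphere moved from about (12.8, 6.7) to (12.7, 7.8), a distance of √(0.1² + 1.1²) ≈ 1.1.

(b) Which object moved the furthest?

the yellow cylinder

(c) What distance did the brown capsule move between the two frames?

0.6

The brown capsule was near (11.0, 4.7) before and (10.5, 5.1) after, so it travelled √(0.5² + 0.4²) ≈ 0.6 units.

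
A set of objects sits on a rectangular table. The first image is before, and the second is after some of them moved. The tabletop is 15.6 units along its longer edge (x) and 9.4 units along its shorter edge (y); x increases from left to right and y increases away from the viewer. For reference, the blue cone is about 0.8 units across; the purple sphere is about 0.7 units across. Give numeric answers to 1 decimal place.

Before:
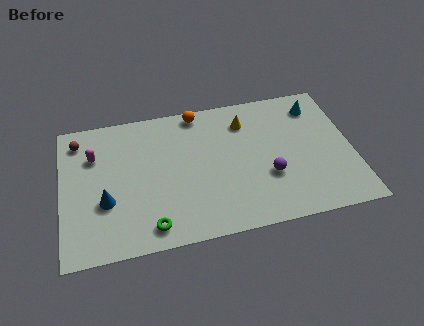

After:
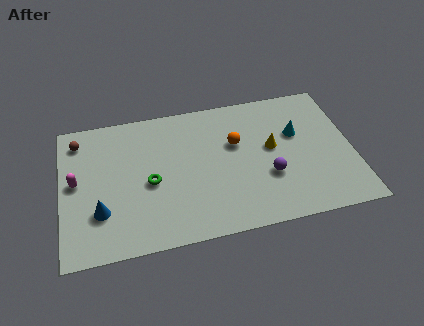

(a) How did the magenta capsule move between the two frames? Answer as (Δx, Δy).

(-1.0, -1.6)

From the two frames, the magenta capsule sits at roughly (1.8, 6.6) before and (0.8, 5.0) after.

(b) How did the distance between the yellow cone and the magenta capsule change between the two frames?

+2.3

They were about 8.2 units apart before and 10.5 after — 2.3 units further apart.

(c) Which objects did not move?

the brown sphere and the purple sphere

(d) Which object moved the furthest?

the orange sphere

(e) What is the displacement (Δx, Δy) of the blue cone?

(-0.3, -0.6)

The blue cone started near (2.3, 3.4) and ended near (2.0, 2.8).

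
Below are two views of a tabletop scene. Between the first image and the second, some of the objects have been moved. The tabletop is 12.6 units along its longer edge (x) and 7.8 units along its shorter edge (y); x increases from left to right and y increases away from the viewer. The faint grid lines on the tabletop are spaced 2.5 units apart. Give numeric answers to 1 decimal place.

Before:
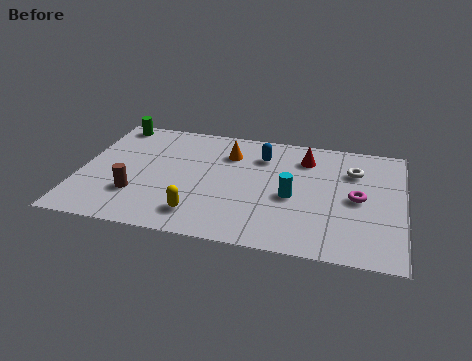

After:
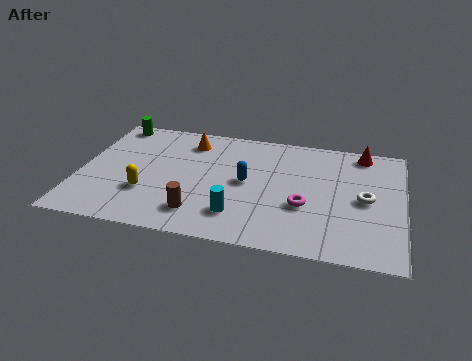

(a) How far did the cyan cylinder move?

2.6

The cyan cylinder moved from about (8.3, 3.4) to (6.3, 1.8), a distance of √(2.0² + 1.6²) ≈ 2.6.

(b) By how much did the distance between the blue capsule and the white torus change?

+1.0

They were about 3.6 units apart before and 4.6 after — 1.0 units further apart.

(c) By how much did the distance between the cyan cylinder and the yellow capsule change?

-0.3

Before: roughly 4.0 units apart; after: 3.7. That's 0.3 units closer together.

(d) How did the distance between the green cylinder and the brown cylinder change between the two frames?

+1.7

The distance was about 4.9 in the first image and 6.6 in the second, so they moved 1.7 units further apart.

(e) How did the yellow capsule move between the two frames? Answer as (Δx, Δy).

(-2.1, 1.0)

The yellow capsule started near (4.8, 1.5) and ended near (2.7, 2.5).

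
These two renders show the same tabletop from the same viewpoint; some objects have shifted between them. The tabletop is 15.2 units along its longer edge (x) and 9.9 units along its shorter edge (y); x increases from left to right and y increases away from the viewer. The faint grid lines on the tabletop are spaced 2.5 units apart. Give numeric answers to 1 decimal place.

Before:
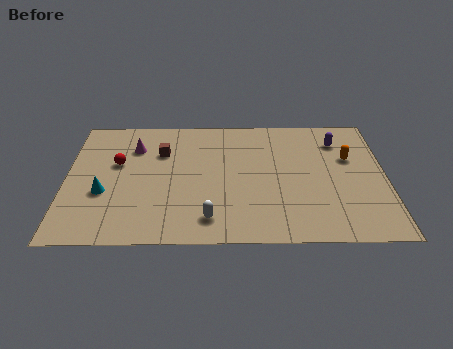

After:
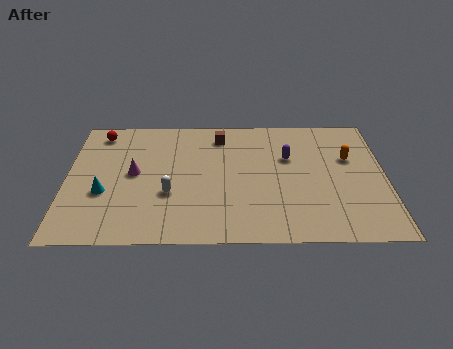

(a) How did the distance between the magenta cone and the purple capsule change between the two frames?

-2.3

Before: roughly 9.8 units apart; after: 7.5. That's 2.3 units closer together.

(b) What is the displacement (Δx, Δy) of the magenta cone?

(0.0, -2.1)

The magenta cone started near (3.2, 7.3) and ended near (3.2, 5.2).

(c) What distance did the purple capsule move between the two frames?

2.7

The purple capsule moved from about (13.0, 7.7) to (10.6, 6.4), a distance of √(2.4² + 1.3²) ≈ 2.7.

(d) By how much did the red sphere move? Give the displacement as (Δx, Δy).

(-0.9, 2.5)

From the two frames, the red sphere sits at roughly (2.4, 6.0) before and (1.5, 8.5) after.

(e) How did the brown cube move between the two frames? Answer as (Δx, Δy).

(2.8, 1.3)

From the two frames, the brown cube sits at roughly (4.5, 6.9) before and (7.3, 8.2) after.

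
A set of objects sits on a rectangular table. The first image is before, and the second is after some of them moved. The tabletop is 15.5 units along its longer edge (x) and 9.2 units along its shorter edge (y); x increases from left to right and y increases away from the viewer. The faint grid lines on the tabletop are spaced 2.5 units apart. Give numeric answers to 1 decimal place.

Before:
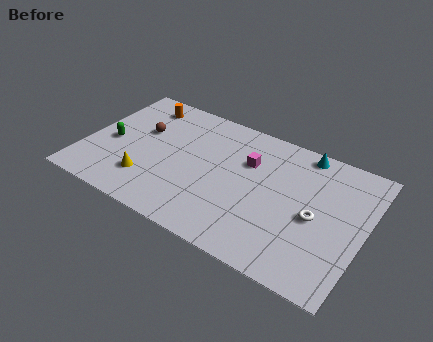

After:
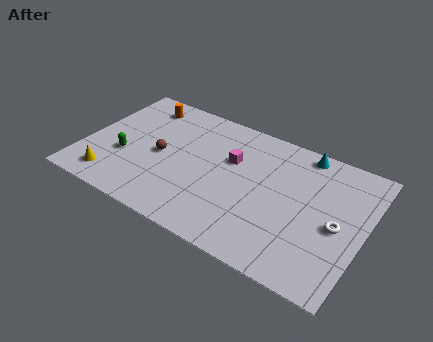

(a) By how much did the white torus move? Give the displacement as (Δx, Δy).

(1.2, 0.0)

From the two frames, the white torus sits at roughly (12.9, 4.2) before and (14.1, 4.2) after.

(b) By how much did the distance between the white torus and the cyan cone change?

+0.5

The distance was about 4.3 in the first image and 4.8 in the second, so they moved 0.5 units further apart.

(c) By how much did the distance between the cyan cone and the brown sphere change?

-0.7

Before: roughly 9.2 units apart; after: 8.5. That's 0.7 units closer together.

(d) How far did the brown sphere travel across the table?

1.8

From (2.9, 5.7) to (4.2, 4.4), the brown sphere covered √(1.3² + 1.3²) ≈ 1.8 units.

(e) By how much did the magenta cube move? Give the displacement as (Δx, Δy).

(-0.9, -0.3)

The magenta cube was at about (8.9, 6.2) and moved to about (8.0, 5.9).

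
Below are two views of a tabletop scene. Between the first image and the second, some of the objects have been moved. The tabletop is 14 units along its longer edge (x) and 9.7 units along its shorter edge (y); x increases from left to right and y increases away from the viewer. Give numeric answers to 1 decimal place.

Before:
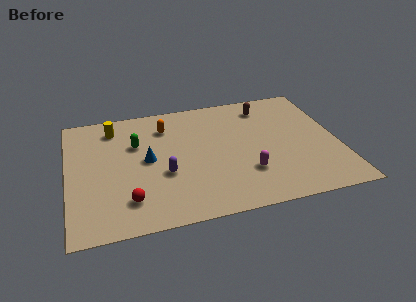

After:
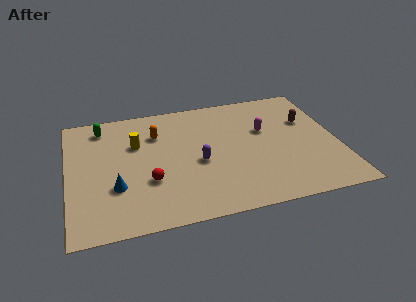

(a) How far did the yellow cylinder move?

1.9

The yellow cylinder was near (2.5, 8.0) before and (3.6, 6.4) after, so it travelled √(1.1² + 1.6²) ≈ 1.9 units.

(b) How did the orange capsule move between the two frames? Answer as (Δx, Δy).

(-0.5, -0.5)

The orange capsule started near (5.2, 7.5) and ended near (4.7, 7.0).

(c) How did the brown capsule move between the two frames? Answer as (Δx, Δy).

(2.1, -1.7)

The brown capsule started near (10.5, 8.0) and ended near (12.6, 6.3).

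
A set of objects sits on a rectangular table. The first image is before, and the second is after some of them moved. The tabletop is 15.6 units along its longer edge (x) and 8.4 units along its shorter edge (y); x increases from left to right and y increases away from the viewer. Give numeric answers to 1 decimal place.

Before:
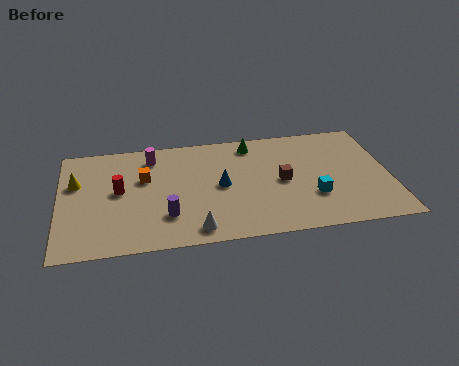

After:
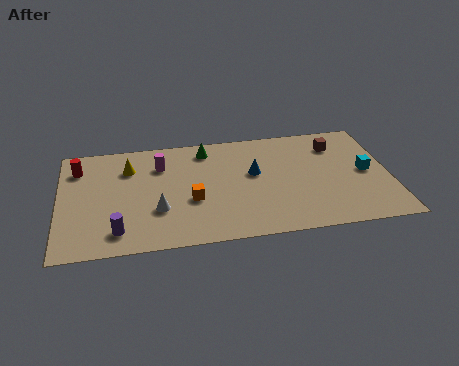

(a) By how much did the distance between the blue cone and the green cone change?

-0.3

Before: roughly 3.4 units apart; after: 3.1. That's 0.3 units closer together.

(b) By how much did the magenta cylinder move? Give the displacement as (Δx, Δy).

(0.4, -0.7)

The magenta cylinder was at about (4.4, 6.9) and moved to about (4.8, 6.2).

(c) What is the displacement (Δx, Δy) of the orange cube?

(2.2, -2.0)

From the two frames, the orange cube sits at roughly (4.0, 5.3) before and (6.2, 3.3) after.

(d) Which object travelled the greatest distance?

the brown cube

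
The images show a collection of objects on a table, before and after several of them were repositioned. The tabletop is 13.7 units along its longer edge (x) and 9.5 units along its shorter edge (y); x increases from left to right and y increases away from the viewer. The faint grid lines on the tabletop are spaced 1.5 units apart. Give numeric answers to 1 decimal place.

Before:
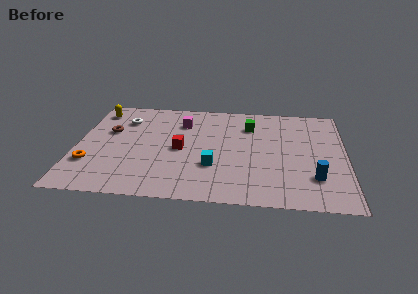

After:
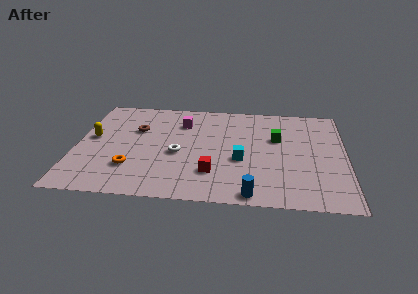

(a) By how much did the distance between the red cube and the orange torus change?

-0.7

They were about 4.8 units apart before and 4.1 after — 0.7 units closer together.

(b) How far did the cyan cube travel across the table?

1.6

The cyan cube was near (7.0, 3.1) before and (8.4, 3.8) after, so it travelled √(1.4² + 0.7²) ≈ 1.6 units.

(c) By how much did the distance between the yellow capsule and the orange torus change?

-1.8

Before: roughly 5.1 units apart; after: 3.3. That's 1.8 units closer together.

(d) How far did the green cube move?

1.8

The green cube moved from about (8.8, 7.1) to (10.2, 6.0), a distance of √(1.4² + 1.1²) ≈ 1.8.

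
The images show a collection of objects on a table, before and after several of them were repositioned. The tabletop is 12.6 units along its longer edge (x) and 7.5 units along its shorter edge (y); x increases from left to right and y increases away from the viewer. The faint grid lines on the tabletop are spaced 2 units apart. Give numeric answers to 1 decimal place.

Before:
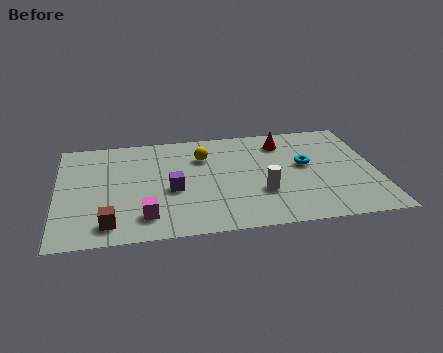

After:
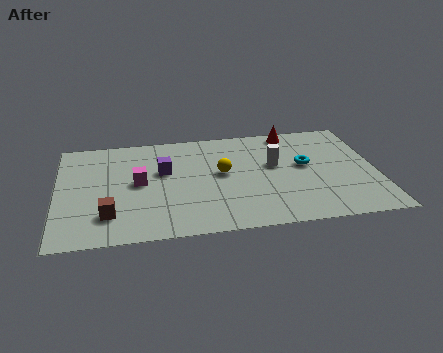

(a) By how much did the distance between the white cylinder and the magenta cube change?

+0.7

Before: roughly 4.7 units apart; after: 5.4. That's 0.7 units further apart.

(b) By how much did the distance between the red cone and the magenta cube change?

-0.4

They were about 7.2 units apart before and 6.8 after — 0.4 units closer together.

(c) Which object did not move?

the cyan torus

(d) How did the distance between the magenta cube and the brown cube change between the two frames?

+1.0

The distance was about 1.4 in the first image and 2.4 in the second, so they moved 1.0 units further apart.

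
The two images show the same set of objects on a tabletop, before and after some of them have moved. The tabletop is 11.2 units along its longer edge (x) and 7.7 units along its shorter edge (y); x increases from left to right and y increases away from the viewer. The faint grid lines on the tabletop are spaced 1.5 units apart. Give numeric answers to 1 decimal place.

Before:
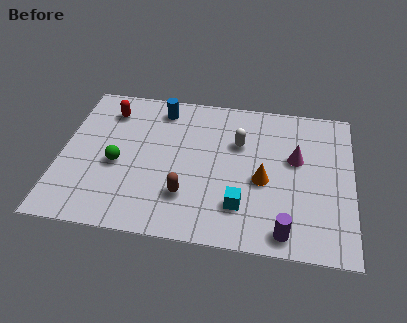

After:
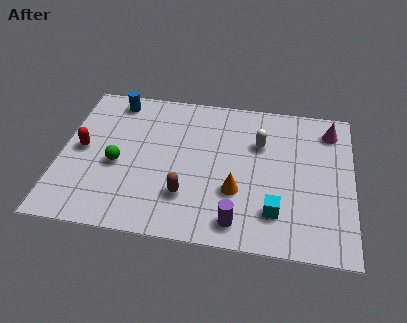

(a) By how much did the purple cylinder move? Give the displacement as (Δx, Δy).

(-1.8, 0.2)

From the two frames, the purple cylinder sits at roughly (8.7, 0.9) before and (6.9, 1.1) after.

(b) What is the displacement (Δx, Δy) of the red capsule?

(-0.9, -2.2)

The red capsule was at about (1.7, 6.1) and moved to about (0.8, 3.9).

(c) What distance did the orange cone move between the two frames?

1.2

From (7.8, 3.3) to (6.8, 2.6), the orange cone covered √(1.0² + 0.7²) ≈ 1.2 units.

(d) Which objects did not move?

the brown capsule and the green sphere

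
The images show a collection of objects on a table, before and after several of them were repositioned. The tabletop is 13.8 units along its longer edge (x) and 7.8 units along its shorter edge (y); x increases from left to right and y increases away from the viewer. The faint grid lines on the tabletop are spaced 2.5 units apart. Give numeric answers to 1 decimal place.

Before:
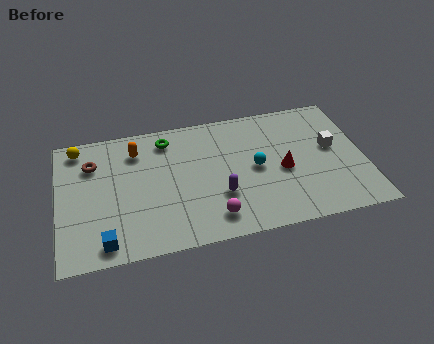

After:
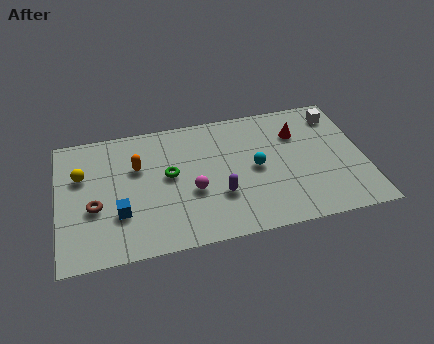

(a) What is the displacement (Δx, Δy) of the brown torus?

(0.0, -2.6)

The brown torus was at about (1.6, 5.7) and moved to about (1.6, 3.1).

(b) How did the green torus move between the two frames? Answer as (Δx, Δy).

(0.0, -2.2)

From the two frames, the green torus sits at roughly (5.0, 6.5) before and (5.0, 4.3) after.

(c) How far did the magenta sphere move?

1.9

The magenta sphere moved from about (6.8, 1.4) to (6.0, 3.1), a distance of √(0.8² + 1.7²) ≈ 1.9.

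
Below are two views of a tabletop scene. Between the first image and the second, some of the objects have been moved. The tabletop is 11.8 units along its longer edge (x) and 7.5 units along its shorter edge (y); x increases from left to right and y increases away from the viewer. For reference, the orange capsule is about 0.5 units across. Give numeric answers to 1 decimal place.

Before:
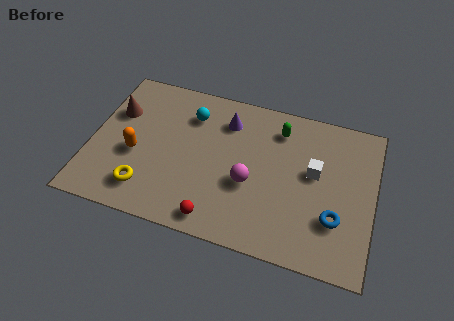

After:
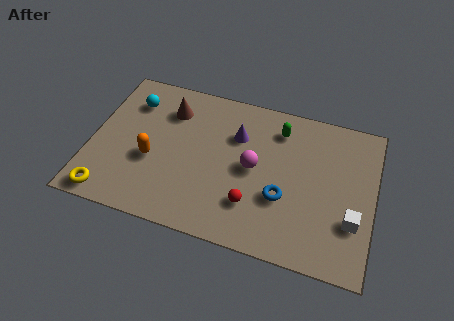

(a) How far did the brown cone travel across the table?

2.3

The brown cone moved from about (0.9, 5.0) to (3.1, 5.7), a distance of √(2.2² + 0.7²) ≈ 2.3.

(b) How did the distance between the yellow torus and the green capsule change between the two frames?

+1.6

They were about 6.9 units apart before and 8.5 after — 1.6 units further apart.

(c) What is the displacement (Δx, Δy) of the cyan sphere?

(-2.5, 0.0)

The cyan sphere started near (4.0, 5.7) and ended near (1.5, 5.7).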